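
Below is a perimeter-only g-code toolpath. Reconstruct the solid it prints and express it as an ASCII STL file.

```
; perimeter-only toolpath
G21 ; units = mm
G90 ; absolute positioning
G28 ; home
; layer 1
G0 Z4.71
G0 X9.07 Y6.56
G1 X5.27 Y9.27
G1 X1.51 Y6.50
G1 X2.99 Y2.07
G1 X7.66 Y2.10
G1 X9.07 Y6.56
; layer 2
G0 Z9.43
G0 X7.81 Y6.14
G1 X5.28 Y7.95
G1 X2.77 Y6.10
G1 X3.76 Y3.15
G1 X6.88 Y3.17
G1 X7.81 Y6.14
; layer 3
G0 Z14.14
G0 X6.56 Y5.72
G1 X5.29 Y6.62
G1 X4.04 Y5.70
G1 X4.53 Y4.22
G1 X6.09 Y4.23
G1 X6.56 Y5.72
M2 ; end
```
solid part
  facet normal 0.0000 0.0000 -1.0000
    outer loop
      vertex 0.25 6.90 0.00
      vertex 5.26 10.60 0.00
      vertex 10.33 6.98 0.00
    endloop
  endfacet
  facet normal 0.0000 0.0000 -1.0000
    outer loop
      vertex 2.22 0.99 0.00
      vertex 0.25 6.90 0.00
      vertex 10.33 6.98 0.00
    endloop
  endfacet
  facet normal 0.0000 0.0000 -1.0000
    outer loop
      vertex 8.45 1.04 0.00
      vertex 2.22 0.99 0.00
      vertex 10.33 6.98 0.00
    endloop
  endfacet
  facet normal 0.5666 0.7936 0.2218
    outer loop
      vertex 10.33 6.98 0.00
      vertex 5.26 10.60 0.00
      vertex 5.30 5.30 18.86
    endloop
  endfacet
  facet normal -0.5793 0.7844 0.2217
    outer loop
      vertex 5.26 10.60 0.00
      vertex 0.25 6.90 0.00
      vertex 5.30 5.30 18.86
    endloop
  endfacet
  facet normal -0.9251 -0.3084 0.2215
    outer loop
      vertex 0.25 6.90 0.00
      vertex 2.22 0.99 0.00
      vertex 5.30 5.30 18.86
    endloop
  endfacet
  facet normal 0.0078 -0.9751 0.2216
    outer loop
      vertex 2.22 0.99 0.00
      vertex 8.45 1.04 0.00
      vertex 5.30 5.30 18.86
    endloop
  endfacet
  facet normal 0.9297 -0.2942 0.2217
    outer loop
      vertex 8.45 1.04 0.00
      vertex 10.33 6.98 0.00
      vertex 5.30 5.30 18.86
    endloop
  endfacet
endsolid part

The G0 Z moves step by Δz≈4.71 mm. The G1 loops shrink linearly with z, so the solid tapers from its base footprint up to z≈18.9. Closing with a flat bottom cap and the tapered top and triangulating gives 8 facets — a regular 5-sided pyramid, base circumscribed radius ≈ 5.3 mm, apex at z ≈ 18.9 mm.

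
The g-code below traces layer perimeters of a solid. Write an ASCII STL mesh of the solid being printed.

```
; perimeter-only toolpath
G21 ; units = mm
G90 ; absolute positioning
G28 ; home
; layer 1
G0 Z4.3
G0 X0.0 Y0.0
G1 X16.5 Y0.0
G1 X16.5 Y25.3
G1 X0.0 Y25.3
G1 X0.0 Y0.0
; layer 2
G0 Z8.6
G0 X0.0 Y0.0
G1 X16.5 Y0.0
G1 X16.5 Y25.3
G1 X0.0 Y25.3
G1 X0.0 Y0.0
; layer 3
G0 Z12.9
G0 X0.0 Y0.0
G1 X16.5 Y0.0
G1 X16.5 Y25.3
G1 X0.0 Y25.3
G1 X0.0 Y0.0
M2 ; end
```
solid part
  facet normal 0.0000 0.0000 -1.0000
    outer loop
      vertex 16.5 25.3 0.0
      vertex 16.5 0.0 0.0
      vertex 0.0 0.0 0.0
    endloop
  endfacet
  facet normal 0.0000 0.0000 -1.0000
    outer loop
      vertex 0.0 25.3 0.0
      vertex 16.5 25.3 0.0
      vertex 0.0 0.0 0.0
    endloop
  endfacet
  facet normal 0.0000 0.0000 1.0000
    outer loop
      vertex 0.0 0.0 12.9
      vertex 16.5 0.0 12.9
      vertex 16.5 25.3 12.9
    endloop
  endfacet
  facet normal 0.0000 0.0000 1.0000
    outer loop
      vertex 0.0 0.0 12.9
      vertex 16.5 25.3 12.9
      vertex 0.0 25.3 12.9
    endloop
  endfacet
  facet normal 0.0000 -1.0000 0.0000
    outer loop
      vertex 0.0 0.0 0.0
      vertex 16.5 0.0 0.0
      vertex 16.5 0.0 12.9
    endloop
  endfacet
  facet normal 0.0000 -1.0000 0.0000
    outer loop
      vertex 0.0 0.0 0.0
      vertex 16.5 0.0 12.9
      vertex 0.0 0.0 12.9
    endloop
  endfacet
  facet normal 0.0000 1.0000 0.0000
    outer loop
      vertex 16.5 25.3 12.9
      vertex 16.5 25.3 0.0
      vertex 0.0 25.3 0.0
    endloop
  endfacet
  facet normal 0.0000 1.0000 0.0000
    outer loop
      vertex 0.0 25.3 12.9
      vertex 16.5 25.3 12.9
      vertex 0.0 25.3 0.0
    endloop
  endfacet
  facet normal -1.0000 0.0000 0.0000
    outer loop
      vertex 0.0 25.3 12.9
      vertex 0.0 25.3 0.0
      vertex 0.0 0.0 0.0
    endloop
  endfacet
  facet normal -1.0000 0.0000 0.0000
    outer loop
      vertex 0.0 0.0 12.9
      vertex 0.0 25.3 12.9
      vertex 0.0 0.0 0.0
    endloop
  endfacet
  facet normal 1.0000 0.0000 0.0000
    outer loop
      vertex 16.5 0.0 0.0
      vertex 16.5 25.3 0.0
      vertex 16.5 25.3 12.9
    endloop
  endfacet
  facet normal 1.0000 0.0000 0.0000
    outer loop
      vertex 16.5 0.0 0.0
      vertex 16.5 25.3 12.9
      vertex 16.5 0.0 12.9
    endloop
  endfacet
endsolid part

The G0 Z moves step by Δz≈4.3 mm. Every layer's G1 loop is the same polygon, so the solid is a straight extrusion of it from z=0 to z≈12.9. Closing with flat bottom and top caps and triangulating gives 12 facets — a rectangular box, roughly 16.5 × 25.3 mm footprint and 12.9 mm tall.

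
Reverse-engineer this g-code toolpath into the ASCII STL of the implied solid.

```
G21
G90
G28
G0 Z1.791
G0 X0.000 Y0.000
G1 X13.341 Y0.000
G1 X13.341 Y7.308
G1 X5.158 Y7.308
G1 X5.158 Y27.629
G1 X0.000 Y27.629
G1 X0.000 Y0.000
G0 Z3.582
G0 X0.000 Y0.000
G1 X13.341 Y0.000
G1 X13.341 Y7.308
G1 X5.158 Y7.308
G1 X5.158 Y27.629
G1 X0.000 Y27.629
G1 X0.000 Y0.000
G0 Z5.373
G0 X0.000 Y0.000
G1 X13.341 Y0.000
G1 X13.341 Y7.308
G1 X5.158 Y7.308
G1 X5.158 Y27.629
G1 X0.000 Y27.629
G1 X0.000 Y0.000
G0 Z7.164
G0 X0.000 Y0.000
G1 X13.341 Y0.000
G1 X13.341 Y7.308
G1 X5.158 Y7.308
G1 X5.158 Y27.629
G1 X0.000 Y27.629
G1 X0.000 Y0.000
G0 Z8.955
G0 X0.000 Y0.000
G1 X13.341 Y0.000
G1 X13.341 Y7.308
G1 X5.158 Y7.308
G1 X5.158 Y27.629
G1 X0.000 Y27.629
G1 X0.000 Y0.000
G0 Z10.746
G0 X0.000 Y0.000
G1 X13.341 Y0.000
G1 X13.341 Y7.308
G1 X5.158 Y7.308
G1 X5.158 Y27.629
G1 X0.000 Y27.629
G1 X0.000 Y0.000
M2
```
solid part
  facet normal 0.0000 0.0000 -1.0000
    outer loop
      vertex 13.341 7.308 0.000
      vertex 13.341 0.000 0.000
      vertex 0.000 0.000 0.000
    endloop
  endfacet
  facet normal 0.0000 0.0000 -1.0000
    outer loop
      vertex 5.158 7.308 0.000
      vertex 13.341 7.308 0.000
      vertex 0.000 0.000 0.000
    endloop
  endfacet
  facet normal 0.0000 0.0000 -1.0000
    outer loop
      vertex 5.158 27.629 0.000
      vertex 5.158 7.308 0.000
      vertex 0.000 0.000 0.000
    endloop
  endfacet
  facet normal 0.0000 0.0000 -1.0000
    outer loop
      vertex 0.000 27.629 0.000
      vertex 5.158 27.629 0.000
      vertex 0.000 0.000 0.000
    endloop
  endfacet
  facet normal 0.0000 0.0000 1.0000
    outer loop
      vertex 0.000 0.000 10.746
      vertex 13.341 0.000 10.746
      vertex 13.341 7.308 10.746
    endloop
  endfacet
  facet normal 0.0000 0.0000 1.0000
    outer loop
      vertex 0.000 0.000 10.746
      vertex 13.341 7.308 10.746
      vertex 5.158 7.308 10.746
    endloop
  endfacet
  facet normal 0.0000 0.0000 1.0000
    outer loop
      vertex 0.000 0.000 10.746
      vertex 5.158 7.308 10.746
      vertex 5.158 27.629 10.746
    endloop
  endfacet
  facet normal 0.0000 0.0000 1.0000
    outer loop
      vertex 0.000 0.000 10.746
      vertex 5.158 27.629 10.746
      vertex 0.000 27.629 10.746
    endloop
  endfacet
  facet normal 0.0000 -1.0000 0.0000
    outer loop
      vertex 0.000 0.000 0.000
      vertex 13.341 0.000 0.000
      vertex 13.341 0.000 10.746
    endloop
  endfacet
  facet normal 0.0000 -1.0000 0.0000
    outer loop
      vertex 0.000 0.000 0.000
      vertex 13.341 0.000 10.746
      vertex 0.000 0.000 10.746
    endloop
  endfacet
  facet normal 1.0000 0.0000 0.0000
    outer loop
      vertex 13.341 0.000 0.000
      vertex 13.341 7.308 0.000
      vertex 13.341 7.308 10.746
    endloop
  endfacet
  facet normal 1.0000 0.0000 0.0000
    outer loop
      vertex 13.341 0.000 0.000
      vertex 13.341 7.308 10.746
      vertex 13.341 0.000 10.746
    endloop
  endfacet
  facet normal 0.0000 1.0000 0.0000
    outer loop
      vertex 13.341 7.308 0.000
      vertex 5.158 7.308 0.000
      vertex 5.158 7.308 10.746
    endloop
  endfacet
  facet normal 0.0000 1.0000 0.0000
    outer loop
      vertex 13.341 7.308 0.000
      vertex 5.158 7.308 10.746
      vertex 13.341 7.308 10.746
    endloop
  endfacet
  facet normal 1.0000 0.0000 0.0000
    outer loop
      vertex 5.158 7.308 0.000
      vertex 5.158 27.629 0.000
      vertex 5.158 27.629 10.746
    endloop
  endfacet
  facet normal 1.0000 0.0000 0.0000
    outer loop
      vertex 5.158 7.308 0.000
      vertex 5.158 27.629 10.746
      vertex 5.158 7.308 10.746
    endloop
  endfacet
  facet normal 0.0000 1.0000 0.0000
    outer loop
      vertex 5.158 27.629 0.000
      vertex 0.000 27.629 0.000
      vertex 0.000 27.629 10.746
    endloop
  endfacet
  facet normal 0.0000 1.0000 0.0000
    outer loop
      vertex 5.158 27.629 0.000
      vertex 0.000 27.629 10.746
      vertex 5.158 27.629 10.746
    endloop
  endfacet
  facet normal -1.0000 0.0000 0.0000
    outer loop
      vertex 0.000 27.629 0.000
      vertex 0.000 0.000 0.000
      vertex 0.000 0.000 10.746
    endloop
  endfacet
  facet normal -1.0000 0.0000 0.0000
    outer loop
      vertex 0.000 27.629 0.000
      vertex 0.000 0.000 10.746
      vertex 0.000 27.629 10.746
    endloop
  endfacet
endsolid part

The G0 Z moves step by Δz≈1.791 mm. Every layer's G1 loop is the same polygon, so the solid is a straight extrusion of it from z=0 to z≈10.7. Closing with flat bottom and top caps and triangulating gives 20 facets — an L-shaped prism: outer 13.3 × 27.6 mm, arm thicknesses ≈ 7.31 mm (horizontal) and 5.16 mm (vertical), extruded 10.7 mm in z.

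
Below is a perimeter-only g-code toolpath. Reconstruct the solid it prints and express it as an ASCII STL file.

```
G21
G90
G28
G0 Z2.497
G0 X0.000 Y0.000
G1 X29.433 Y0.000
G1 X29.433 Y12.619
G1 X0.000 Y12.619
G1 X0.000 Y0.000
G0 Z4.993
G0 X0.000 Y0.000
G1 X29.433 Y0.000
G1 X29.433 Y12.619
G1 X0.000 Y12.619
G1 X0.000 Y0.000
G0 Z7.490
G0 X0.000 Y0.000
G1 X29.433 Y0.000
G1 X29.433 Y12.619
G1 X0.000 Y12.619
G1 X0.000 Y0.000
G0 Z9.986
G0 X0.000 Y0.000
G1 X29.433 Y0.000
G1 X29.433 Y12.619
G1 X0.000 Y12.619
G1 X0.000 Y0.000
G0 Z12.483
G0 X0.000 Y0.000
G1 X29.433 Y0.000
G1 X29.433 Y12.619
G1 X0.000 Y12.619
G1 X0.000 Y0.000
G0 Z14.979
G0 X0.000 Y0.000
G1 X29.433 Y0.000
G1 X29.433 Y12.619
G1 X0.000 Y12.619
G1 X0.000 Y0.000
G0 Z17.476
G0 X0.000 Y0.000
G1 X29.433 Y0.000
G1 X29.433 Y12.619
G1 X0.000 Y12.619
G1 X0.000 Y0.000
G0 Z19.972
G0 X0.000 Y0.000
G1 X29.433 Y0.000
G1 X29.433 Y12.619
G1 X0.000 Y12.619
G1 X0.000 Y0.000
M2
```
solid part
  facet normal 0.0000 0.0000 -1.0000
    outer loop
      vertex 29.433 12.619 0.000
      vertex 29.433 0.000 0.000
      vertex 0.000 0.000 0.000
    endloop
  endfacet
  facet normal 0.0000 0.0000 -1.0000
    outer loop
      vertex 0.000 12.619 0.000
      vertex 29.433 12.619 0.000
      vertex 0.000 0.000 0.000
    endloop
  endfacet
  facet normal 0.0000 0.0000 1.0000
    outer loop
      vertex 0.000 0.000 19.972
      vertex 29.433 0.000 19.972
      vertex 29.433 12.619 19.972
    endloop
  endfacet
  facet normal 0.0000 0.0000 1.0000
    outer loop
      vertex 0.000 0.000 19.972
      vertex 29.433 12.619 19.972
      vertex 0.000 12.619 19.972
    endloop
  endfacet
  facet normal 0.0000 -1.0000 0.0000
    outer loop
      vertex 0.000 0.000 0.000
      vertex 29.433 0.000 0.000
      vertex 29.433 0.000 19.972
    endloop
  endfacet
  facet normal 0.0000 -1.0000 0.0000
    outer loop
      vertex 0.000 0.000 0.000
      vertex 29.433 0.000 19.972
      vertex 0.000 0.000 19.972
    endloop
  endfacet
  facet normal 0.0000 1.0000 0.0000
    outer loop
      vertex 29.433 12.619 19.972
      vertex 29.433 12.619 0.000
      vertex 0.000 12.619 0.000
    endloop
  endfacet
  facet normal 0.0000 1.0000 0.0000
    outer loop
      vertex 0.000 12.619 19.972
      vertex 29.433 12.619 19.972
      vertex 0.000 12.619 0.000
    endloop
  endfacet
  facet normal -1.0000 0.0000 0.0000
    outer loop
      vertex 0.000 12.619 19.972
      vertex 0.000 12.619 0.000
      vertex 0.000 0.000 0.000
    endloop
  endfacet
  facet normal -1.0000 0.0000 0.0000
    outer loop
      vertex 0.000 0.000 19.972
      vertex 0.000 12.619 19.972
      vertex 0.000 0.000 0.000
    endloop
  endfacet
  facet normal 1.0000 0.0000 0.0000
    outer loop
      vertex 29.433 0.000 0.000
      vertex 29.433 12.619 0.000
      vertex 29.433 12.619 19.972
    endloop
  endfacet
  facet normal 1.0000 0.0000 0.0000
    outer loop
      vertex 29.433 0.000 0.000
      vertex 29.433 12.619 19.972
      vertex 29.433 0.000 19.972
    endloop
  endfacet
endsolid part

The G0 Z moves step by Δz≈2.497 mm. Every layer's G1 loop is the same polygon, so the solid is a straight extrusion of it from z=0 to z≈20. Closing with flat bottom and top caps and triangulating gives 12 facets — a rectangular box, roughly 29.4 × 12.6 mm footprint and 20 mm tall.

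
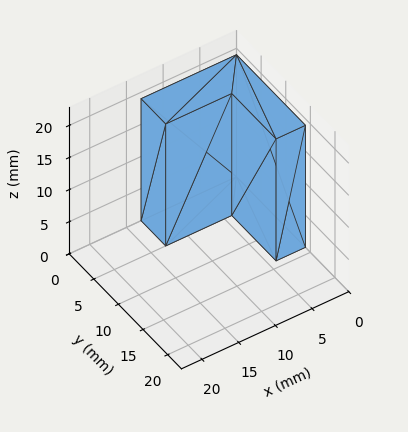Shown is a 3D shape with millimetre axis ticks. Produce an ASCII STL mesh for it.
Reading the render: the shape is an L-shaped prism: outer 13 × 14 mm, arm thicknesses ≈ 5 mm (horizontal) and 4 mm (vertical), extruded 19 mm in z (dimensions read to the nearest mm from the axis ticks). For the STL, each face is triangulated and given an outward normal.

solid part
  facet normal 0.0000 0.0000 -1.0000
    outer loop
      vertex 13.0 5.0 0.0
      vertex 13.0 0.0 0.0
      vertex 0.0 0.0 0.0
    endloop
  endfacet
  facet normal 0.0000 0.0000 -1.0000
    outer loop
      vertex 4.0 5.0 0.0
      vertex 13.0 5.0 0.0
      vertex 0.0 0.0 0.0
    endloop
  endfacet
  facet normal 0.0000 0.0000 -1.0000
    outer loop
      vertex 4.0 14.0 0.0
      vertex 4.0 5.0 0.0
      vertex 0.0 0.0 0.0
    endloop
  endfacet
  facet normal 0.0000 0.0000 -1.0000
    outer loop
      vertex 0.0 14.0 0.0
      vertex 4.0 14.0 0.0
      vertex 0.0 0.0 0.0
    endloop
  endfacet
  facet normal 0.0000 0.0000 1.0000
    outer loop
      vertex 0.0 0.0 19.0
      vertex 13.0 0.0 19.0
      vertex 13.0 5.0 19.0
    endloop
  endfacet
  facet normal 0.0000 0.0000 1.0000
    outer loop
      vertex 0.0 0.0 19.0
      vertex 13.0 5.0 19.0
      vertex 4.0 5.0 19.0
    endloop
  endfacet
  facet normal 0.0000 0.0000 1.0000
    outer loop
      vertex 0.0 0.0 19.0
      vertex 4.0 5.0 19.0
      vertex 4.0 14.0 19.0
    endloop
  endfacet
  facet normal 0.0000 0.0000 1.0000
    outer loop
      vertex 0.0 0.0 19.0
      vertex 4.0 14.0 19.0
      vertex 0.0 14.0 19.0
    endloop
  endfacet
  facet normal 0.0000 -1.0000 0.0000
    outer loop
      vertex 0.0 0.0 0.0
      vertex 13.0 0.0 0.0
      vertex 13.0 0.0 19.0
    endloop
  endfacet
  facet normal 0.0000 -1.0000 0.0000
    outer loop
      vertex 0.0 0.0 0.0
      vertex 13.0 0.0 19.0
      vertex 0.0 0.0 19.0
    endloop
  endfacet
  facet normal 1.0000 0.0000 0.0000
    outer loop
      vertex 13.0 0.0 0.0
      vertex 13.0 5.0 0.0
      vertex 13.0 5.0 19.0
    endloop
  endfacet
  facet normal 1.0000 0.0000 0.0000
    outer loop
      vertex 13.0 0.0 0.0
      vertex 13.0 5.0 19.0
      vertex 13.0 0.0 19.0
    endloop
  endfacet
  facet normal 0.0000 1.0000 0.0000
    outer loop
      vertex 13.0 5.0 0.0
      vertex 4.0 5.0 0.0
      vertex 4.0 5.0 19.0
    endloop
  endfacet
  facet normal 0.0000 1.0000 0.0000
    outer loop
      vertex 13.0 5.0 0.0
      vertex 4.0 5.0 19.0
      vertex 13.0 5.0 19.0
    endloop
  endfacet
  facet normal 1.0000 0.0000 0.0000
    outer loop
      vertex 4.0 5.0 0.0
      vertex 4.0 14.0 0.0
      vertex 4.0 14.0 19.0
    endloop
  endfacet
  facet normal 1.0000 0.0000 0.0000
    outer loop
      vertex 4.0 5.0 0.0
      vertex 4.0 14.0 19.0
      vertex 4.0 5.0 19.0
    endloop
  endfacet
  facet normal 0.0000 1.0000 0.0000
    outer loop
      vertex 4.0 14.0 0.0
      vertex 0.0 14.0 0.0
      vertex 0.0 14.0 19.0
    endloop
  endfacet
  facet normal 0.0000 1.0000 0.0000
    outer loop
      vertex 4.0 14.0 0.0
      vertex 0.0 14.0 19.0
      vertex 4.0 14.0 19.0
    endloop
  endfacet
  facet normal -1.0000 0.0000 0.0000
    outer loop
      vertex 0.0 14.0 0.0
      vertex 0.0 0.0 0.0
      vertex 0.0 0.0 19.0
    endloop
  endfacet
  facet normal -1.0000 0.0000 0.0000
    outer loop
      vertex 0.0 14.0 0.0
      vertex 0.0 0.0 19.0
      vertex 0.0 14.0 19.0
    endloop
  endfacet
endsolid part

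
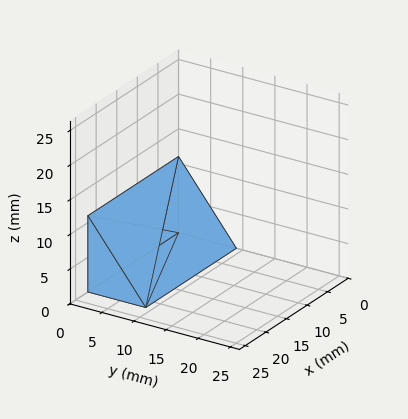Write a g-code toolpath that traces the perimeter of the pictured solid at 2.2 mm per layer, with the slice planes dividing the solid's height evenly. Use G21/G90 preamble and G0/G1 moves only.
Reading the render: the shape is a wedge (ramp): 22 × 9 mm base, rising to 11 mm along the y=0 edge and sloping linearly to z=0 at y=9 (dimensions read to the nearest mm from the axis ticks). For the g-code, the solid's height is divided into equal slices at the stated Δz and each level perimeter traced with G1 moves after a G0 lift.

; perimeter-only toolpath
G21 ; units = mm
G90 ; absolute positioning
G28 ; home
; layer 1
G0 Z2.2
G0 X0.0 Y0.0
G1 X22.0 Y0.0
G1 X22.0 Y7.2
G1 X0.0 Y7.2
G1 X0.0 Y0.0
; layer 2
G0 Z4.4
G0 X0.0 Y0.0
G1 X22.0 Y0.0
G1 X22.0 Y5.4
G1 X0.0 Y5.4
G1 X0.0 Y0.0
; layer 3
G0 Z6.6
G0 X0.0 Y0.0
G1 X22.0 Y0.0
G1 X22.0 Y3.6
G1 X0.0 Y3.6
G1 X0.0 Y0.0
; layer 4
G0 Z8.8
G0 X0.0 Y0.0
G1 X22.0 Y0.0
G1 X22.0 Y1.8
G1 X0.0 Y1.8
G1 X0.0 Y0.0
M2 ; end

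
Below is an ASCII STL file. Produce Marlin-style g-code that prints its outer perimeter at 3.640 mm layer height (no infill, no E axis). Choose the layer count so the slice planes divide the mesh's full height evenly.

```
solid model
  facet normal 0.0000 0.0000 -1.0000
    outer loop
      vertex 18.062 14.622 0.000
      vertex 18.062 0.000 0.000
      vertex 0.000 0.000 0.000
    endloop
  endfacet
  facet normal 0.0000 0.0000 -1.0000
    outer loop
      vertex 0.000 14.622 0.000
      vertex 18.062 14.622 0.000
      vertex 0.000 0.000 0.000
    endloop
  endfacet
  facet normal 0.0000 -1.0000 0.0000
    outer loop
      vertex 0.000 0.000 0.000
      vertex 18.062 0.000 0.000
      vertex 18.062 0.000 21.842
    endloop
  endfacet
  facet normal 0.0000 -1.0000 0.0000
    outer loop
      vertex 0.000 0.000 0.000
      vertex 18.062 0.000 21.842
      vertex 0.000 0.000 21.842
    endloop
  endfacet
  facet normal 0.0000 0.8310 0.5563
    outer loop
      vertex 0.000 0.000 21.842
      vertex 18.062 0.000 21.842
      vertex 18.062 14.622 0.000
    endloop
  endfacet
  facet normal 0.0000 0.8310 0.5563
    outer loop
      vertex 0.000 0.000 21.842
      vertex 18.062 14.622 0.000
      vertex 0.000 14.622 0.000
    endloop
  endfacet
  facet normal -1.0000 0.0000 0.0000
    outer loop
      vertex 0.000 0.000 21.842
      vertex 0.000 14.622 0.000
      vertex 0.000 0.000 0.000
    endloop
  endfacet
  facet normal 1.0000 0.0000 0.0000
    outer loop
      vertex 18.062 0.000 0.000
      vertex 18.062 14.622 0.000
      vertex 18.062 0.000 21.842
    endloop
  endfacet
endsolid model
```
; perimeter-only toolpath
G21 ; units = mm
G90 ; absolute positioning
G28 ; home
; layer 1
G0 Z3.640
G0 X0.000 Y0.000
G1 X18.062 Y0.000
G1 X18.062 Y12.185
G1 X0.000 Y12.185
G1 X0.000 Y0.000
; layer 2
G0 Z7.281
G0 X0.000 Y0.000
G1 X18.062 Y0.000
G1 X18.062 Y9.748
G1 X0.000 Y9.748
G1 X0.000 Y0.000
; layer 3
G0 Z10.921
G0 X0.000 Y0.000
G1 X18.062 Y0.000
G1 X18.062 Y7.311
G1 X0.000 Y7.311
G1 X0.000 Y0.000
; layer 4
G0 Z14.561
G0 X0.000 Y0.000
G1 X18.062 Y0.000
G1 X18.062 Y4.874
G1 X0.000 Y4.874
G1 X0.000 Y0.000
; layer 5
G0 Z18.202
G0 X0.000 Y0.000
G1 X18.062 Y0.000
G1 X18.062 Y2.437
G1 X0.000 Y2.437
G1 X0.000 Y0.000
M2 ; end

The solid is a wedge (ramp): 18.1 × 14.6 mm base, rising to 21.8 mm along the y=0 edge and sloping linearly to z=0 at y=14.6. Slicing at Δz = 3.640 mm — 6 equal slices spanning the solid's height, so layer i sits at z = i·h/6 — gives 5 non-empty perimeters. Each is a 4-segment closed polygon; G0 lifts to the layer z and rapids to the start vertex, then G1 traces the edges. The cross-section shrinks linearly with z (the slice at the apex is degenerate and omitted).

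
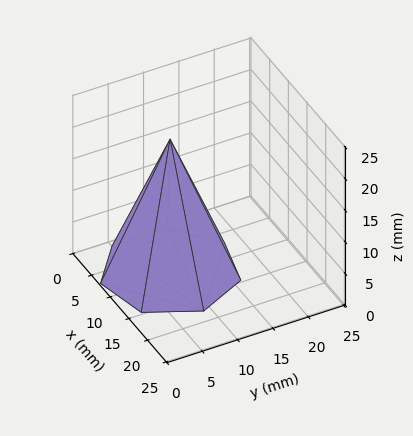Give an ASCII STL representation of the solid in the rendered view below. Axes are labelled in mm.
Reading the render: the shape is a regular 7-sided pyramid, base circumscribed radius ≈ 9 mm, apex at z ≈ 21 mm (dimensions read to the nearest mm from the axis ticks). For the STL, each face is triangulated and given an outward normal.

solid part
  facet normal 0.0000 0.0000 -1.0000
    outer loop
      vertex 6.997 17.774 0.000
      vertex 14.611 16.036 0.000
      vertex 18.000 9.000 0.000
    endloop
  endfacet
  facet normal 0.0000 0.0000 -1.0000
    outer loop
      vertex 0.891 12.905 0.000
      vertex 6.997 17.774 0.000
      vertex 18.000 9.000 0.000
    endloop
  endfacet
  facet normal 0.0000 0.0000 -1.0000
    outer loop
      vertex 0.891 5.095 0.000
      vertex 0.891 12.905 0.000
      vertex 18.000 9.000 0.000
    endloop
  endfacet
  facet normal 0.0000 0.0000 -1.0000
    outer loop
      vertex 6.997 0.226 0.000
      vertex 0.891 5.095 0.000
      vertex 18.000 9.000 0.000
    endloop
  endfacet
  facet normal 0.0000 0.0000 -1.0000
    outer loop
      vertex 14.611 1.964 0.000
      vertex 6.997 0.226 0.000
      vertex 18.000 9.000 0.000
    endloop
  endfacet
  facet normal 0.8405 0.4048 0.3602
    outer loop
      vertex 18.000 9.000 0.000
      vertex 14.611 16.036 0.000
      vertex 9.000 9.000 21.000
    endloop
  endfacet
  facet normal 0.2076 0.9095 0.3602
    outer loop
      vertex 14.611 16.036 0.000
      vertex 6.997 17.774 0.000
      vertex 9.000 9.000 21.000
    endloop
  endfacet
  facet normal -0.5816 0.7294 0.3602
    outer loop
      vertex 6.997 17.774 0.000
      vertex 0.891 12.905 0.000
      vertex 9.000 9.000 21.000
    endloop
  endfacet
  facet normal -0.9329 0.0000 0.3602
    outer loop
      vertex 0.891 12.905 0.000
      vertex 0.891 5.095 0.000
      vertex 9.000 9.000 21.000
    endloop
  endfacet
  facet normal -0.5816 -0.7294 0.3602
    outer loop
      vertex 0.891 5.095 0.000
      vertex 6.997 0.226 0.000
      vertex 9.000 9.000 21.000
    endloop
  endfacet
  facet normal 0.2076 -0.9095 0.3602
    outer loop
      vertex 6.997 0.226 0.000
      vertex 14.611 1.964 0.000
      vertex 9.000 9.000 21.000
    endloop
  endfacet
  facet normal 0.8405 -0.4048 0.3602
    outer loop
      vertex 14.611 1.964 0.000
      vertex 18.000 9.000 0.000
      vertex 9.000 9.000 21.000
    endloop
  endfacet
endsolid part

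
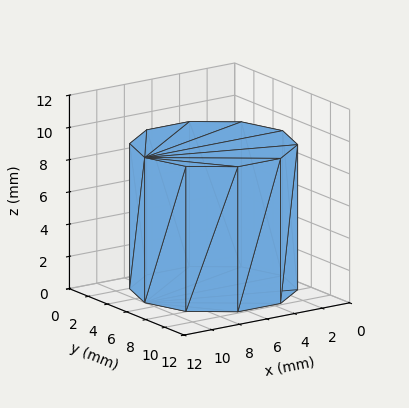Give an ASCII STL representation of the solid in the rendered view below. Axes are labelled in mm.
Reading the render: the shape is a regular 10-sided prism (a cylinder approximated with 10 flat sides), circumscribed radius ≈ 5 mm, height ≈ 9 mm (dimensions read to the nearest mm from the axis ticks). For the STL, each face is triangulated and given an outward normal.

solid part
  facet normal 0.0000 0.0000 -1.0000
    outer loop
      vertex 6.55 9.76 0.00
      vertex 9.05 7.94 0.00
      vertex 10.00 5.00 0.00
    endloop
  endfacet
  facet normal 0.0000 0.0000 -1.0000
    outer loop
      vertex 3.45 9.76 0.00
      vertex 6.55 9.76 0.00
      vertex 10.00 5.00 0.00
    endloop
  endfacet
  facet normal 0.0000 0.0000 -1.0000
    outer loop
      vertex 0.95 7.94 0.00
      vertex 3.45 9.76 0.00
      vertex 10.00 5.00 0.00
    endloop
  endfacet
  facet normal 0.0000 0.0000 -1.0000
    outer loop
      vertex 0.00 5.00 0.00
      vertex 0.95 7.94 0.00
      vertex 10.00 5.00 0.00
    endloop
  endfacet
  facet normal 0.0000 0.0000 -1.0000
    outer loop
      vertex 0.95 2.06 0.00
      vertex 0.00 5.00 0.00
      vertex 10.00 5.00 0.00
    endloop
  endfacet
  facet normal 0.0000 0.0000 -1.0000
    outer loop
      vertex 3.45 0.24 0.00
      vertex 0.95 2.06 0.00
      vertex 10.00 5.00 0.00
    endloop
  endfacet
  facet normal 0.0000 0.0000 -1.0000
    outer loop
      vertex 6.55 0.24 0.00
      vertex 3.45 0.24 0.00
      vertex 10.00 5.00 0.00
    endloop
  endfacet
  facet normal 0.0000 0.0000 -1.0000
    outer loop
      vertex 9.05 2.06 0.00
      vertex 6.55 0.24 0.00
      vertex 10.00 5.00 0.00
    endloop
  endfacet
  facet normal 0.0000 0.0000 1.0000
    outer loop
      vertex 10.00 5.00 9.00
      vertex 9.05 7.94 9.00
      vertex 6.55 9.76 9.00
    endloop
  endfacet
  facet normal 0.0000 0.0000 1.0000
    outer loop
      vertex 10.00 5.00 9.00
      vertex 6.55 9.76 9.00
      vertex 3.45 9.76 9.00
    endloop
  endfacet
  facet normal 0.0000 0.0000 1.0000
    outer loop
      vertex 10.00 5.00 9.00
      vertex 3.45 9.76 9.00
      vertex 0.95 7.94 9.00
    endloop
  endfacet
  facet normal 0.0000 0.0000 1.0000
    outer loop
      vertex 10.00 5.00 9.00
      vertex 0.95 7.94 9.00
      vertex 0.00 5.00 9.00
    endloop
  endfacet
  facet normal 0.0000 0.0000 1.0000
    outer loop
      vertex 10.00 5.00 9.00
      vertex 0.00 5.00 9.00
      vertex 0.95 2.06 9.00
    endloop
  endfacet
  facet normal 0.0000 0.0000 1.0000
    outer loop
      vertex 10.00 5.00 9.00
      vertex 0.95 2.06 9.00
      vertex 3.45 0.24 9.00
    endloop
  endfacet
  facet normal 0.0000 0.0000 1.0000
    outer loop
      vertex 10.00 5.00 9.00
      vertex 3.45 0.24 9.00
      vertex 6.55 0.24 9.00
    endloop
  endfacet
  facet normal 0.0000 0.0000 1.0000
    outer loop
      vertex 10.00 5.00 9.00
      vertex 6.55 0.24 9.00
      vertex 9.05 2.06 9.00
    endloop
  endfacet
  facet normal 0.9516 0.3075 0.0000
    outer loop
      vertex 10.00 5.00 0.00
      vertex 9.05 7.94 0.00
      vertex 9.05 7.94 9.00
    endloop
  endfacet
  facet normal 0.9516 0.3075 0.0000
    outer loop
      vertex 10.00 5.00 0.00
      vertex 9.05 7.94 9.00
      vertex 10.00 5.00 9.00
    endloop
  endfacet
  facet normal 0.5886 0.8085 0.0000
    outer loop
      vertex 9.05 7.94 0.00
      vertex 6.55 9.76 0.00
      vertex 6.55 9.76 9.00
    endloop
  endfacet
  facet normal 0.5886 0.8085 0.0000
    outer loop
      vertex 9.05 7.94 0.00
      vertex 6.55 9.76 9.00
      vertex 9.05 7.94 9.00
    endloop
  endfacet
  facet normal 0.0000 1.0000 0.0000
    outer loop
      vertex 6.55 9.76 0.00
      vertex 3.45 9.76 0.00
      vertex 3.45 9.76 9.00
    endloop
  endfacet
  facet normal 0.0000 1.0000 0.0000
    outer loop
      vertex 6.55 9.76 0.00
      vertex 3.45 9.76 9.00
      vertex 6.55 9.76 9.00
    endloop
  endfacet
  facet normal -0.5886 0.8085 0.0000
    outer loop
      vertex 3.45 9.76 0.00
      vertex 0.95 7.94 0.00
      vertex 0.95 7.94 9.00
    endloop
  endfacet
  facet normal -0.5886 0.8085 0.0000
    outer loop
      vertex 3.45 9.76 0.00
      vertex 0.95 7.94 9.00
      vertex 3.45 9.76 9.00
    endloop
  endfacet
  facet normal -0.9516 0.3075 0.0000
    outer loop
      vertex 0.95 7.94 0.00
      vertex 0.00 5.00 0.00
      vertex 0.00 5.00 9.00
    endloop
  endfacet
  facet normal -0.9516 0.3075 0.0000
    outer loop
      vertex 0.95 7.94 0.00
      vertex 0.00 5.00 9.00
      vertex 0.95 7.94 9.00
    endloop
  endfacet
  facet normal -0.9516 -0.3075 0.0000
    outer loop
      vertex 0.00 5.00 0.00
      vertex 0.95 2.06 0.00
      vertex 0.95 2.06 9.00
    endloop
  endfacet
  facet normal -0.9516 -0.3075 0.0000
    outer loop
      vertex 0.00 5.00 0.00
      vertex 0.95 2.06 9.00
      vertex 0.00 5.00 9.00
    endloop
  endfacet
  facet normal -0.5886 -0.8085 0.0000
    outer loop
      vertex 0.95 2.06 0.00
      vertex 3.45 0.24 0.00
      vertex 3.45 0.24 9.00
    endloop
  endfacet
  facet normal -0.5886 -0.8085 0.0000
    outer loop
      vertex 0.95 2.06 0.00
      vertex 3.45 0.24 9.00
      vertex 0.95 2.06 9.00
    endloop
  endfacet
  facet normal 0.0000 -1.0000 0.0000
    outer loop
      vertex 3.45 0.24 0.00
      vertex 6.55 0.24 0.00
      vertex 6.55 0.24 9.00
    endloop
  endfacet
  facet normal 0.0000 -1.0000 0.0000
    outer loop
      vertex 3.45 0.24 0.00
      vertex 6.55 0.24 9.00
      vertex 3.45 0.24 9.00
    endloop
  endfacet
  facet normal 0.5886 -0.8085 0.0000
    outer loop
      vertex 6.55 0.24 0.00
      vertex 9.05 2.06 0.00
      vertex 9.05 2.06 9.00
    endloop
  endfacet
  facet normal 0.5886 -0.8085 0.0000
    outer loop
      vertex 6.55 0.24 0.00
      vertex 9.05 2.06 9.00
      vertex 6.55 0.24 9.00
    endloop
  endfacet
  facet normal 0.9516 -0.3075 0.0000
    outer loop
      vertex 9.05 2.06 0.00
      vertex 10.00 5.00 0.00
      vertex 10.00 5.00 9.00
    endloop
  endfacet
  facet normal 0.9516 -0.3075 0.0000
    outer loop
      vertex 9.05 2.06 0.00
      vertex 10.00 5.00 9.00
      vertex 9.05 2.06 9.00
    endloop
  endfacet
endsolid part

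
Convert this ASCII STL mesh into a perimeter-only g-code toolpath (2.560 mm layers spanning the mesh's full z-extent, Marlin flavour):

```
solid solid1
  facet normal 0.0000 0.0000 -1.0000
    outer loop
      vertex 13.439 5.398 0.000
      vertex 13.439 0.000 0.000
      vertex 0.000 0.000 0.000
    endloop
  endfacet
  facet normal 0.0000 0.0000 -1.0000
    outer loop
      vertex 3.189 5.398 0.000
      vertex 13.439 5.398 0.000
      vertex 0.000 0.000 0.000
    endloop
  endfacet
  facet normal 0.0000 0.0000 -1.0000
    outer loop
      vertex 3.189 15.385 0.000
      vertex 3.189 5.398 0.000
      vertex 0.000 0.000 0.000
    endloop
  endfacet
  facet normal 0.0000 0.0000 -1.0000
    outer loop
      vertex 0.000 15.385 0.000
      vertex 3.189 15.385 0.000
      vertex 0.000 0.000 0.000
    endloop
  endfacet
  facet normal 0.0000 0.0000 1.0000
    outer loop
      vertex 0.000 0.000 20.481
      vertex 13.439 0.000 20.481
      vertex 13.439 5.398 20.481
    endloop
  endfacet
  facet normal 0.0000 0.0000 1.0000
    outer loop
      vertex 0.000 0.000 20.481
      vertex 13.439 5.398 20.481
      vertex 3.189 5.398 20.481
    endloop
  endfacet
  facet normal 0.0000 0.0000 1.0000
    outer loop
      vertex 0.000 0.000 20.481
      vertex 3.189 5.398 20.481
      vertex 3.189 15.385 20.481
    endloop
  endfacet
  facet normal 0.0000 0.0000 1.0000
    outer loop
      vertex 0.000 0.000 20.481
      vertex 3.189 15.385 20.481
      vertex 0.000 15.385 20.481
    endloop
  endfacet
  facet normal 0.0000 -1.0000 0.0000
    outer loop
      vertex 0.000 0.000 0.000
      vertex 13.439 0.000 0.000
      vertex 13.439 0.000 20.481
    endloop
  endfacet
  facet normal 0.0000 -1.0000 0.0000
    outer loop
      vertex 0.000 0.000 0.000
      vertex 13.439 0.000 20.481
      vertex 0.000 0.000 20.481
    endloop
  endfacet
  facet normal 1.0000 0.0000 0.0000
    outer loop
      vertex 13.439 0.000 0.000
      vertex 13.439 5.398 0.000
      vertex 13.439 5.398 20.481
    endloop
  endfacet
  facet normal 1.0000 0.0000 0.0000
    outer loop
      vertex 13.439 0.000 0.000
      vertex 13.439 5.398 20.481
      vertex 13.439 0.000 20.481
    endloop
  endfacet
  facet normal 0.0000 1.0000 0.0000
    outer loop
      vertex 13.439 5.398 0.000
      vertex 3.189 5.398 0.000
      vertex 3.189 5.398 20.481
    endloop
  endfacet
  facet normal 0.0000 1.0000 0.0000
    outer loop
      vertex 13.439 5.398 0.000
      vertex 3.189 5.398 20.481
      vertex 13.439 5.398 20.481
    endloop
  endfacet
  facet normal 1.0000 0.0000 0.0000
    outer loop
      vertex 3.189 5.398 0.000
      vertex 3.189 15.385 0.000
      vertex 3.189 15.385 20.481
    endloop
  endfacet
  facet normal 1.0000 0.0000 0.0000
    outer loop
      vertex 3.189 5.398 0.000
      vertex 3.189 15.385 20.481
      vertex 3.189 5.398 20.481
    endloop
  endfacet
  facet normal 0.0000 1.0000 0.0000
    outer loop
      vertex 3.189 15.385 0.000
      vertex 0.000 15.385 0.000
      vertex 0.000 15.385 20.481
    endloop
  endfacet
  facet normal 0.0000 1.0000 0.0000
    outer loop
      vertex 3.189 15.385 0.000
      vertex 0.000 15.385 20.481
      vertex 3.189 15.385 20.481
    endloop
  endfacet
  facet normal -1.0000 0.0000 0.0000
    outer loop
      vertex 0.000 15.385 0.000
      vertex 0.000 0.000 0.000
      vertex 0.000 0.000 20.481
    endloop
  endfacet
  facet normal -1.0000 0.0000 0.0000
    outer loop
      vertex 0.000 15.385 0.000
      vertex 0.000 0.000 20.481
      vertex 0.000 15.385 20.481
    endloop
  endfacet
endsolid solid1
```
; perimeter-only toolpath
G21 ; units = mm
G90 ; absolute positioning
G28 ; home
; layer 1
G0 Z2.560
G0 X0.000 Y0.000
G1 X13.439 Y0.000
G1 X13.439 Y5.398
G1 X3.189 Y5.398
G1 X3.189 Y15.385
G1 X0.000 Y15.385
G1 X0.000 Y0.000
; layer 2
G0 Z5.120
G0 X0.000 Y0.000
G1 X13.439 Y0.000
G1 X13.439 Y5.398
G1 X3.189 Y5.398
G1 X3.189 Y15.385
G1 X0.000 Y15.385
G1 X0.000 Y0.000
; layer 3
G0 Z7.680
G0 X0.000 Y0.000
G1 X13.439 Y0.000
G1 X13.439 Y5.398
G1 X3.189 Y5.398
G1 X3.189 Y15.385
G1 X0.000 Y15.385
G1 X0.000 Y0.000
; layer 4
G0 Z10.241
G0 X0.000 Y0.000
G1 X13.439 Y0.000
G1 X13.439 Y5.398
G1 X3.189 Y5.398
G1 X3.189 Y15.385
G1 X0.000 Y15.385
G1 X0.000 Y0.000
; layer 5
G0 Z12.801
G0 X0.000 Y0.000
G1 X13.439 Y0.000
G1 X13.439 Y5.398
G1 X3.189 Y5.398
G1 X3.189 Y15.385
G1 X0.000 Y15.385
G1 X0.000 Y0.000
; layer 6
G0 Z15.361
G0 X0.000 Y0.000
G1 X13.439 Y0.000
G1 X13.439 Y5.398
G1 X3.189 Y5.398
G1 X3.189 Y15.385
G1 X0.000 Y15.385
G1 X0.000 Y0.000
; layer 7
G0 Z17.921
G0 X0.000 Y0.000
G1 X13.439 Y0.000
G1 X13.439 Y5.398
G1 X3.189 Y5.398
G1 X3.189 Y15.385
G1 X0.000 Y15.385
G1 X0.000 Y0.000
; layer 8
G0 Z20.481
G0 X0.000 Y0.000
G1 X13.439 Y0.000
G1 X13.439 Y5.398
G1 X3.189 Y5.398
G1 X3.189 Y15.385
G1 X0.000 Y15.385
G1 X0.000 Y0.000
M2 ; end

The solid is an L-shaped prism: outer 13.4 × 15.4 mm, arm thicknesses ≈ 5.4 mm (horizontal) and 3.19 mm (vertical), extruded 20.5 mm in z. Slicing at Δz = 2.560 mm — 8 equal slices spanning the solid's height, so layer i sits at z = i·h/8 — gives 8 non-empty perimeters. Each is a 6-segment closed polygon; G0 lifts to the layer z and rapids to the start vertex, then G1 traces the edges.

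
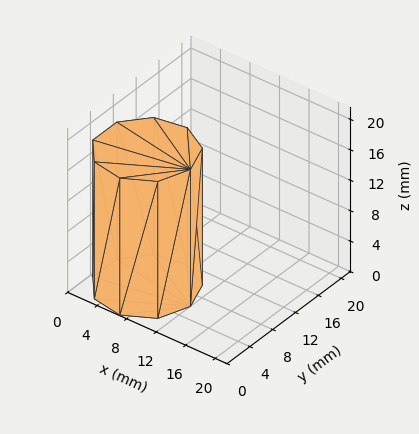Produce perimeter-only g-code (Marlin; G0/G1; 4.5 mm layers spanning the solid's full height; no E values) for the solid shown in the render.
Reading the render: the shape is a regular 9-sided prism (a cylinder approximated with 9 flat sides), circumscribed radius ≈ 6 mm, height ≈ 18 mm (dimensions read to the nearest mm from the axis ticks). For the g-code, the solid's height is divided into equal slices at the stated Δz and each level perimeter traced with G1 moves after a G0 lift.

; perimeter-only toolpath
G21 ; units = mm
G90 ; absolute positioning
G28 ; home
; layer 1
G0 Z4.5
G0 X12.0 Y6.0
G1 X10.6 Y9.9
G1 X7.0 Y11.9
G1 X3.0 Y11.2
G1 X0.4 Y8.1
G1 X0.4 Y3.9
G1 X3.0 Y0.8
G1 X7.0 Y0.1
G1 X10.6 Y2.1
G1 X12.0 Y6.0
; layer 2
G0 Z9.0
G0 X12.0 Y6.0
G1 X10.6 Y9.9
G1 X7.0 Y11.9
G1 X3.0 Y11.2
G1 X0.4 Y8.1
G1 X0.4 Y3.9
G1 X3.0 Y0.8
G1 X7.0 Y0.1
G1 X10.6 Y2.1
G1 X12.0 Y6.0
; layer 3
G0 Z13.5
G0 X12.0 Y6.0
G1 X10.6 Y9.9
G1 X7.0 Y11.9
G1 X3.0 Y11.2
G1 X0.4 Y8.1
G1 X0.4 Y3.9
G1 X3.0 Y0.8
G1 X7.0 Y0.1
G1 X10.6 Y2.1
G1 X12.0 Y6.0
; layer 4
G0 Z18.0
G0 X12.0 Y6.0
G1 X10.6 Y9.9
G1 X7.0 Y11.9
G1 X3.0 Y11.2
G1 X0.4 Y8.1
G1 X0.4 Y3.9
G1 X3.0 Y0.8
G1 X7.0 Y0.1
G1 X10.6 Y2.1
G1 X12.0 Y6.0
M2 ; end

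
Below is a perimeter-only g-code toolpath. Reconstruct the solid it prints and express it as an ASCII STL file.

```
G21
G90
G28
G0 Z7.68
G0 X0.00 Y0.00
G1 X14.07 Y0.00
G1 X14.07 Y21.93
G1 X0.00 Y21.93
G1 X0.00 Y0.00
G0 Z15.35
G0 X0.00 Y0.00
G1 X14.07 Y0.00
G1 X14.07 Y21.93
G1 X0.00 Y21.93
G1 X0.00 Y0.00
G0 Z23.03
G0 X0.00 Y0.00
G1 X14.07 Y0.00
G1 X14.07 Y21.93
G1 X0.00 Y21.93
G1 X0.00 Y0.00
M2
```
solid part
  facet normal 0.0000 0.0000 -1.0000
    outer loop
      vertex 14.07 21.93 0.00
      vertex 14.07 0.00 0.00
      vertex 0.00 0.00 0.00
    endloop
  endfacet
  facet normal 0.0000 0.0000 -1.0000
    outer loop
      vertex 0.00 21.93 0.00
      vertex 14.07 21.93 0.00
      vertex 0.00 0.00 0.00
    endloop
  endfacet
  facet normal 0.0000 0.0000 1.0000
    outer loop
      vertex 0.00 0.00 23.03
      vertex 14.07 0.00 23.03
      vertex 14.07 21.93 23.03
    endloop
  endfacet
  facet normal 0.0000 0.0000 1.0000
    outer loop
      vertex 0.00 0.00 23.03
      vertex 14.07 21.93 23.03
      vertex 0.00 21.93 23.03
    endloop
  endfacet
  facet normal 0.0000 -1.0000 0.0000
    outer loop
      vertex 0.00 0.00 0.00
      vertex 14.07 0.00 0.00
      vertex 14.07 0.00 23.03
    endloop
  endfacet
  facet normal 0.0000 -1.0000 0.0000
    outer loop
      vertex 0.00 0.00 0.00
      vertex 14.07 0.00 23.03
      vertex 0.00 0.00 23.03
    endloop
  endfacet
  facet normal 0.0000 1.0000 0.0000
    outer loop
      vertex 14.07 21.93 23.03
      vertex 14.07 21.93 0.00
      vertex 0.00 21.93 0.00
    endloop
  endfacet
  facet normal 0.0000 1.0000 0.0000
    outer loop
      vertex 0.00 21.93 23.03
      vertex 14.07 21.93 23.03
      vertex 0.00 21.93 0.00
    endloop
  endfacet
  facet normal -1.0000 0.0000 0.0000
    outer loop
      vertex 0.00 21.93 23.03
      vertex 0.00 21.93 0.00
      vertex 0.00 0.00 0.00
    endloop
  endfacet
  facet normal -1.0000 0.0000 0.0000
    outer loop
      vertex 0.00 0.00 23.03
      vertex 0.00 21.93 23.03
      vertex 0.00 0.00 0.00
    endloop
  endfacet
  facet normal 1.0000 0.0000 0.0000
    outer loop
      vertex 14.07 0.00 0.00
      vertex 14.07 21.93 0.00
      vertex 14.07 21.93 23.03
    endloop
  endfacet
  facet normal 1.0000 0.0000 0.0000
    outer loop
      vertex 14.07 0.00 0.00
      vertex 14.07 21.93 23.03
      vertex 14.07 0.00 23.03
    endloop
  endfacet
endsolid part

The G0 Z moves step by Δz≈7.68 mm. Every layer's G1 loop is the same polygon, so the solid is a straight extrusion of it from z=0 to z≈23. Closing with flat bottom and top caps and triangulating gives 12 facets — a rectangular box, roughly 14.1 × 21.9 mm footprint and 23 mm tall.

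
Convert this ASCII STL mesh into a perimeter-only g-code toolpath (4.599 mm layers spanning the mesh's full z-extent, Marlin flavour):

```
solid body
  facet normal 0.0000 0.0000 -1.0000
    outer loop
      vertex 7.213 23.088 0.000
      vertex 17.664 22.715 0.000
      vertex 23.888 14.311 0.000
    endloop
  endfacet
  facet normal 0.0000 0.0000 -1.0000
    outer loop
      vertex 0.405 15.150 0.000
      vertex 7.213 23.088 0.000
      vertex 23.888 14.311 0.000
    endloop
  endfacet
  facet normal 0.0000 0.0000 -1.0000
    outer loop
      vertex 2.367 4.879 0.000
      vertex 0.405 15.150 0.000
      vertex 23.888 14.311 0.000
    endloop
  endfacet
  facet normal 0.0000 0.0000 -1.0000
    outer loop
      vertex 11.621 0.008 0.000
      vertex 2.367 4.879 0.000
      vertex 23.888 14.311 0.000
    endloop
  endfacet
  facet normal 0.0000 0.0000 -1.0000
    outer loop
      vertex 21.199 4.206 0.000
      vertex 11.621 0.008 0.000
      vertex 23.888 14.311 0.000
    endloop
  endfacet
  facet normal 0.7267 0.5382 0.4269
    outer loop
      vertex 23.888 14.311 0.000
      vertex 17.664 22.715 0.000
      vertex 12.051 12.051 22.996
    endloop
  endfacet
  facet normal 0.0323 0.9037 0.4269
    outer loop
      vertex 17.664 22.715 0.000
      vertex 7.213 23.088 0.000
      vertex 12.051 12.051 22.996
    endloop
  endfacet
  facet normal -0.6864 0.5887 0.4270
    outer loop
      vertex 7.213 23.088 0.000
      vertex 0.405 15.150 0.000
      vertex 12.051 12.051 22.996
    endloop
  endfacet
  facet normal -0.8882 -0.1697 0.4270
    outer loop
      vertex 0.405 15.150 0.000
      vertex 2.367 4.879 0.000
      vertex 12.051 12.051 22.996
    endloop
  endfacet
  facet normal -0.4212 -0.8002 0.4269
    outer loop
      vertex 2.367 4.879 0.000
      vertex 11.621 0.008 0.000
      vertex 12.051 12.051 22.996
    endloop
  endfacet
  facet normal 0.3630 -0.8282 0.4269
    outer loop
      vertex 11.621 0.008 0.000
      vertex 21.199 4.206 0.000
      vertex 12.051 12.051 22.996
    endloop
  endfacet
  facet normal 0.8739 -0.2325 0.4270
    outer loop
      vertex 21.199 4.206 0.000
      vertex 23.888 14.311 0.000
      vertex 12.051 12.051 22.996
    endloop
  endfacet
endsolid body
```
; perimeter-only toolpath
G21 ; units = mm
G90 ; absolute positioning
G28 ; home
; layer 1
G0 Z4.599
G0 X21.521 Y13.859
G1 X16.541 Y20.582
G1 X8.181 Y20.881
G1 X2.734 Y14.530
G1 X4.304 Y6.313
G1 X11.707 Y2.417
G1 X19.369 Y5.775
G1 X21.521 Y13.859
; layer 2
G0 Z9.198
G0 X19.153 Y13.407
G1 X15.419 Y18.449
G1 X9.148 Y18.673
G1 X5.063 Y13.910
G1 X6.241 Y7.748
G1 X11.793 Y4.825
G1 X17.540 Y7.344
G1 X19.153 Y13.407
; layer 3
G0 Z13.798
G0 X16.786 Y12.955
G1 X14.296 Y16.317
G1 X10.116 Y16.466
G1 X7.393 Y13.291
G1 X8.177 Y9.182
G1 X11.879 Y7.234
G1 X15.710 Y8.913
G1 X16.786 Y12.955
; layer 4
G0 Z18.397
G0 X14.418 Y12.503
G1 X13.174 Y14.184
G1 X11.083 Y14.258
G1 X9.722 Y12.671
G1 X10.114 Y10.617
G1 X11.965 Y9.642
G1 X13.881 Y10.482
G1 X14.418 Y12.503
M2 ; end

The solid is a regular 7-sided pyramid, base circumscribed radius ≈ 12.1 mm, apex at z ≈ 23 mm. Slicing at Δz = 4.599 mm — 5 equal slices spanning the solid's height, so layer i sits at z = i·h/5 — gives 4 non-empty perimeters. Each is a 7-segment closed polygon; G0 lifts to the layer z and rapids to the start vertex, then G1 traces the edges. The cross-section shrinks linearly with z (the slice at the apex is degenerate and omitted).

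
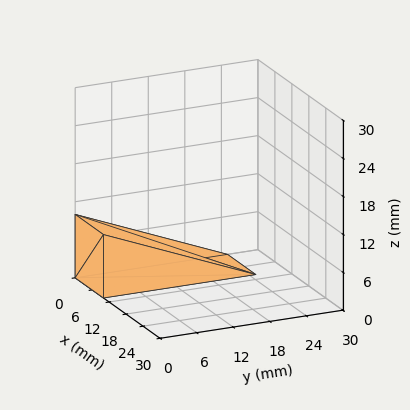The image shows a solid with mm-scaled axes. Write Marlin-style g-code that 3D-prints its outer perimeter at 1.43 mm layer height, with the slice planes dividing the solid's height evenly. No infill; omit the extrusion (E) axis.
Reading the render: the shape is a wedge (ramp): 10 × 25 mm base, rising to 10 mm along the y=0 edge and sloping linearly to z=0 at y=25 (dimensions read to the nearest mm from the axis ticks). For the g-code, the solid's height is divided into equal slices at the stated Δz and each level perimeter traced with G1 moves after a G0 lift.

; perimeter-only toolpath
G21 ; units = mm
G90 ; absolute positioning
G28 ; home
; layer 1
G0 Z1.43
G0 X0.00 Y0.00
G1 X10.00 Y0.00
G1 X10.00 Y21.43
G1 X0.00 Y21.43
G1 X0.00 Y0.00
; layer 2
G0 Z2.86
G0 X0.00 Y0.00
G1 X10.00 Y0.00
G1 X10.00 Y17.86
G1 X0.00 Y17.86
G1 X0.00 Y0.00
; layer 3
G0 Z4.29
G0 X0.00 Y0.00
G1 X10.00 Y0.00
G1 X10.00 Y14.29
G1 X0.00 Y14.29
G1 X0.00 Y0.00
; layer 4
G0 Z5.71
G0 X0.00 Y0.00
G1 X10.00 Y0.00
G1 X10.00 Y10.71
G1 X0.00 Y10.71
G1 X0.00 Y0.00
; layer 5
G0 Z7.14
G0 X0.00 Y0.00
G1 X10.00 Y0.00
G1 X10.00 Y7.14
G1 X0.00 Y7.14
G1 X0.00 Y0.00
; layer 6
G0 Z8.57
G0 X0.00 Y0.00
G1 X10.00 Y0.00
G1 X10.00 Y3.57
G1 X0.00 Y3.57
G1 X0.00 Y0.00
M2 ; end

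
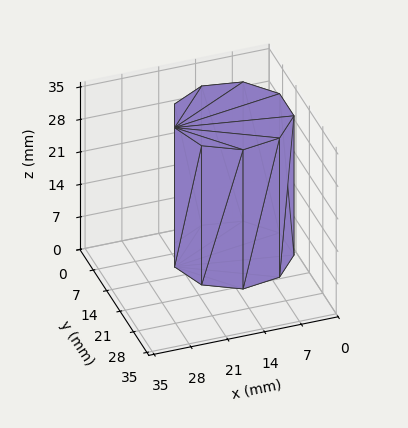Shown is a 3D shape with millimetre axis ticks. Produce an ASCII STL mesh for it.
Reading the render: the shape is a regular 9-sided prism (a cylinder approximated with 9 flat sides), circumscribed radius ≈ 11 mm, height ≈ 30 mm (dimensions read to the nearest mm from the axis ticks). For the STL, each face is triangulated and given an outward normal.

solid part
  facet normal 0.0000 0.0000 -1.0000
    outer loop
      vertex 12.91 21.83 0.00
      vertex 19.43 18.07 0.00
      vertex 22.00 11.00 0.00
    endloop
  endfacet
  facet normal 0.0000 0.0000 -1.0000
    outer loop
      vertex 5.50 20.53 0.00
      vertex 12.91 21.83 0.00
      vertex 22.00 11.00 0.00
    endloop
  endfacet
  facet normal 0.0000 0.0000 -1.0000
    outer loop
      vertex 0.66 14.76 0.00
      vertex 5.50 20.53 0.00
      vertex 22.00 11.00 0.00
    endloop
  endfacet
  facet normal 0.0000 0.0000 -1.0000
    outer loop
      vertex 0.66 7.24 0.00
      vertex 0.66 14.76 0.00
      vertex 22.00 11.00 0.00
    endloop
  endfacet
  facet normal 0.0000 0.0000 -1.0000
    outer loop
      vertex 5.50 1.47 0.00
      vertex 0.66 7.24 0.00
      vertex 22.00 11.00 0.00
    endloop
  endfacet
  facet normal 0.0000 0.0000 -1.0000
    outer loop
      vertex 12.91 0.17 0.00
      vertex 5.50 1.47 0.00
      vertex 22.00 11.00 0.00
    endloop
  endfacet
  facet normal 0.0000 0.0000 -1.0000
    outer loop
      vertex 19.43 3.93 0.00
      vertex 12.91 0.17 0.00
      vertex 22.00 11.00 0.00
    endloop
  endfacet
  facet normal 0.0000 0.0000 1.0000
    outer loop
      vertex 22.00 11.00 30.00
      vertex 19.43 18.07 30.00
      vertex 12.91 21.83 30.00
    endloop
  endfacet
  facet normal 0.0000 0.0000 1.0000
    outer loop
      vertex 22.00 11.00 30.00
      vertex 12.91 21.83 30.00
      vertex 5.50 20.53 30.00
    endloop
  endfacet
  facet normal 0.0000 0.0000 1.0000
    outer loop
      vertex 22.00 11.00 30.00
      vertex 5.50 20.53 30.00
      vertex 0.66 14.76 30.00
    endloop
  endfacet
  facet normal 0.0000 0.0000 1.0000
    outer loop
      vertex 22.00 11.00 30.00
      vertex 0.66 14.76 30.00
      vertex 0.66 7.24 30.00
    endloop
  endfacet
  facet normal 0.0000 0.0000 1.0000
    outer loop
      vertex 22.00 11.00 30.00
      vertex 0.66 7.24 30.00
      vertex 5.50 1.47 30.00
    endloop
  endfacet
  facet normal 0.0000 0.0000 1.0000
    outer loop
      vertex 22.00 11.00 30.00
      vertex 5.50 1.47 30.00
      vertex 12.91 0.17 30.00
    endloop
  endfacet
  facet normal 0.0000 0.0000 1.0000
    outer loop
      vertex 22.00 11.00 30.00
      vertex 12.91 0.17 30.00
      vertex 19.43 3.93 30.00
    endloop
  endfacet
  facet normal 0.9398 0.3416 0.0000
    outer loop
      vertex 22.00 11.00 0.00
      vertex 19.43 18.07 0.00
      vertex 19.43 18.07 30.00
    endloop
  endfacet
  facet normal 0.9398 0.3416 0.0000
    outer loop
      vertex 22.00 11.00 0.00
      vertex 19.43 18.07 30.00
      vertex 22.00 11.00 30.00
    endloop
  endfacet
  facet normal 0.4996 0.8663 0.0000
    outer loop
      vertex 19.43 18.07 0.00
      vertex 12.91 21.83 0.00
      vertex 12.91 21.83 30.00
    endloop
  endfacet
  facet normal 0.4996 0.8663 0.0000
    outer loop
      vertex 19.43 18.07 0.00
      vertex 12.91 21.83 30.00
      vertex 19.43 18.07 30.00
    endloop
  endfacet
  facet normal -0.1728 0.9850 0.0000
    outer loop
      vertex 12.91 21.83 0.00
      vertex 5.50 20.53 0.00
      vertex 5.50 20.53 30.00
    endloop
  endfacet
  facet normal -0.1728 0.9850 0.0000
    outer loop
      vertex 12.91 21.83 0.00
      vertex 5.50 20.53 30.00
      vertex 12.91 21.83 30.00
    endloop
  endfacet
  facet normal -0.7661 0.6427 0.0000
    outer loop
      vertex 5.50 20.53 0.00
      vertex 0.66 14.76 0.00
      vertex 0.66 14.76 30.00
    endloop
  endfacet
  facet normal -0.7661 0.6427 0.0000
    outer loop
      vertex 5.50 20.53 0.00
      vertex 0.66 14.76 30.00
      vertex 5.50 20.53 30.00
    endloop
  endfacet
  facet normal -1.0000 0.0000 0.0000
    outer loop
      vertex 0.66 14.76 0.00
      vertex 0.66 7.24 0.00
      vertex 0.66 7.24 30.00
    endloop
  endfacet
  facet normal -1.0000 0.0000 0.0000
    outer loop
      vertex 0.66 14.76 0.00
      vertex 0.66 7.24 30.00
      vertex 0.66 14.76 30.00
    endloop
  endfacet
  facet normal -0.7661 -0.6427 0.0000
    outer loop
      vertex 0.66 7.24 0.00
      vertex 5.50 1.47 0.00
      vertex 5.50 1.47 30.00
    endloop
  endfacet
  facet normal -0.7661 -0.6427 0.0000
    outer loop
      vertex 0.66 7.24 0.00
      vertex 5.50 1.47 30.00
      vertex 0.66 7.24 30.00
    endloop
  endfacet
  facet normal -0.1728 -0.9850 0.0000
    outer loop
      vertex 5.50 1.47 0.00
      vertex 12.91 0.17 0.00
      vertex 12.91 0.17 30.00
    endloop
  endfacet
  facet normal -0.1728 -0.9850 0.0000
    outer loop
      vertex 5.50 1.47 0.00
      vertex 12.91 0.17 30.00
      vertex 5.50 1.47 30.00
    endloop
  endfacet
  facet normal 0.4996 -0.8663 0.0000
    outer loop
      vertex 12.91 0.17 0.00
      vertex 19.43 3.93 0.00
      vertex 19.43 3.93 30.00
    endloop
  endfacet
  facet normal 0.4996 -0.8663 0.0000
    outer loop
      vertex 12.91 0.17 0.00
      vertex 19.43 3.93 30.00
      vertex 12.91 0.17 30.00
    endloop
  endfacet
  facet normal 0.9398 -0.3416 0.0000
    outer loop
      vertex 19.43 3.93 0.00
      vertex 22.00 11.00 0.00
      vertex 22.00 11.00 30.00
    endloop
  endfacet
  facet normal 0.9398 -0.3416 0.0000
    outer loop
      vertex 19.43 3.93 0.00
      vertex 22.00 11.00 30.00
      vertex 19.43 3.93 30.00
    endloop
  endfacet
endsolid part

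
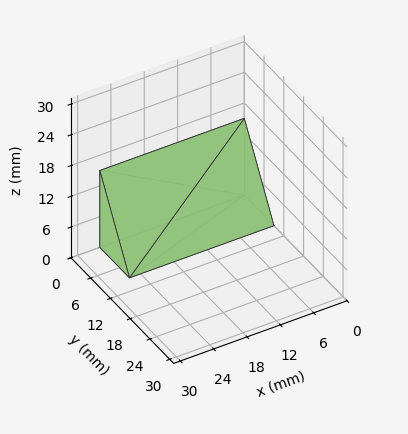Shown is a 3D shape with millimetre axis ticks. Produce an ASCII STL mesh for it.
Reading the render: the shape is a wedge (ramp): 26 × 9 mm base, rising to 15 mm along the y=0 edge and sloping linearly to z=0 at y=9 (dimensions read to the nearest mm from the axis ticks). For the STL, each face is triangulated and given an outward normal.

solid part
  facet normal 0.0000 0.0000 -1.0000
    outer loop
      vertex 26.0 9.0 0.0
      vertex 26.0 0.0 0.0
      vertex 0.0 0.0 0.0
    endloop
  endfacet
  facet normal 0.0000 0.0000 -1.0000
    outer loop
      vertex 0.0 9.0 0.0
      vertex 26.0 9.0 0.0
      vertex 0.0 0.0 0.0
    endloop
  endfacet
  facet normal 0.0000 -1.0000 0.0000
    outer loop
      vertex 0.0 0.0 0.0
      vertex 26.0 0.0 0.0
      vertex 26.0 0.0 15.0
    endloop
  endfacet
  facet normal 0.0000 -1.0000 0.0000
    outer loop
      vertex 0.0 0.0 0.0
      vertex 26.0 0.0 15.0
      vertex 0.0 0.0 15.0
    endloop
  endfacet
  facet normal 0.0000 0.8575 0.5145
    outer loop
      vertex 0.0 0.0 15.0
      vertex 26.0 0.0 15.0
      vertex 26.0 9.0 0.0
    endloop
  endfacet
  facet normal 0.0000 0.8575 0.5145
    outer loop
      vertex 0.0 0.0 15.0
      vertex 26.0 9.0 0.0
      vertex 0.0 9.0 0.0
    endloop
  endfacet
  facet normal -1.0000 0.0000 0.0000
    outer loop
      vertex 0.0 0.0 15.0
      vertex 0.0 9.0 0.0
      vertex 0.0 0.0 0.0
    endloop
  endfacet
  facet normal 1.0000 0.0000 0.0000
    outer loop
      vertex 26.0 0.0 0.0
      vertex 26.0 9.0 0.0
      vertex 26.0 0.0 15.0
    endloop
  endfacet
endsolid part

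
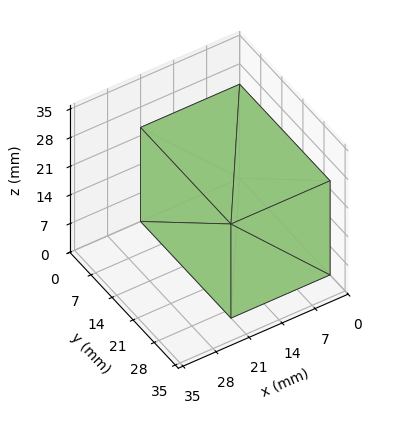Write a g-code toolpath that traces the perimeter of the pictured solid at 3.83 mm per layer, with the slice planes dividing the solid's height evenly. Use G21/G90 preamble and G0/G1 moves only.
Reading the render: the shape is a rectangular box, roughly 21 × 30 mm footprint and 23 mm tall (dimensions read to the nearest mm from the axis ticks). For the g-code, the solid's height is divided into equal slices at the stated Δz and each level perimeter traced with G1 moves after a G0 lift.

; perimeter-only toolpath
G21 ; units = mm
G90 ; absolute positioning
G28 ; home
; layer 1
G0 Z3.83
G0 X0.00 Y0.00
G1 X21.00 Y0.00
G1 X21.00 Y30.00
G1 X0.00 Y30.00
G1 X0.00 Y0.00
; layer 2
G0 Z7.67
G0 X0.00 Y0.00
G1 X21.00 Y0.00
G1 X21.00 Y30.00
G1 X0.00 Y30.00
G1 X0.00 Y0.00
; layer 3
G0 Z11.50
G0 X0.00 Y0.00
G1 X21.00 Y0.00
G1 X21.00 Y30.00
G1 X0.00 Y30.00
G1 X0.00 Y0.00
; layer 4
G0 Z15.33
G0 X0.00 Y0.00
G1 X21.00 Y0.00
G1 X21.00 Y30.00
G1 X0.00 Y30.00
G1 X0.00 Y0.00
; layer 5
G0 Z19.17
G0 X0.00 Y0.00
G1 X21.00 Y0.00
G1 X21.00 Y30.00
G1 X0.00 Y30.00
G1 X0.00 Y0.00
; layer 6
G0 Z23.00
G0 X0.00 Y0.00
G1 X21.00 Y0.00
G1 X21.00 Y30.00
G1 X0.00 Y30.00
G1 X0.00 Y0.00
M2 ; end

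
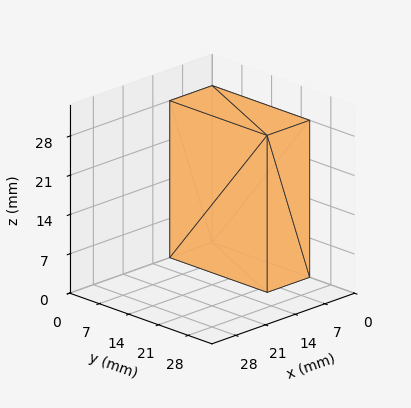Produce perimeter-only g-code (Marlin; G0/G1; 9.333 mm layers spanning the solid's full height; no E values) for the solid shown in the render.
Reading the render: the shape is a rectangular box, roughly 10 × 23 mm footprint and 28 mm tall (dimensions read to the nearest mm from the axis ticks). For the g-code, the solid's height is divided into equal slices at the stated Δz and each level perimeter traced with G1 moves after a G0 lift.

; perimeter-only toolpath
G21 ; units = mm
G90 ; absolute positioning
G28 ; home
; layer 1
G0 Z9.333
G0 X0.000 Y0.000
G1 X10.000 Y0.000
G1 X10.000 Y23.000
G1 X0.000 Y23.000
G1 X0.000 Y0.000
; layer 2
G0 Z18.667
G0 X0.000 Y0.000
G1 X10.000 Y0.000
G1 X10.000 Y23.000
G1 X0.000 Y23.000
G1 X0.000 Y0.000
; layer 3
G0 Z28.000
G0 X0.000 Y0.000
G1 X10.000 Y0.000
G1 X10.000 Y23.000
G1 X0.000 Y23.000
G1 X0.000 Y0.000
M2 ; end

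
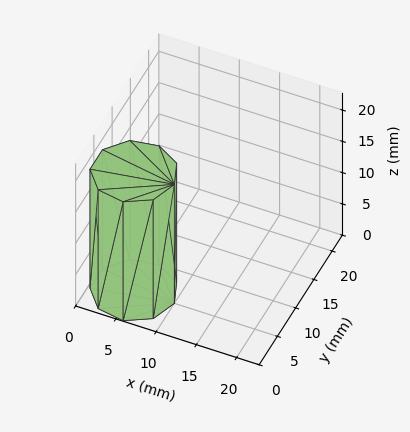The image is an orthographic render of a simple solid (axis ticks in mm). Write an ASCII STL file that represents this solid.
Reading the render: the shape is a regular 9-sided prism (a cylinder approximated with 9 flat sides), circumscribed radius ≈ 5 mm, height ≈ 19 mm (dimensions read to the nearest mm from the axis ticks). For the STL, each face is triangulated and given an outward normal.

solid part
  facet normal 0.0000 0.0000 -1.0000
    outer loop
      vertex 5.87 9.92 0.00
      vertex 8.83 8.21 0.00
      vertex 10.00 5.00 0.00
    endloop
  endfacet
  facet normal 0.0000 0.0000 -1.0000
    outer loop
      vertex 2.50 9.33 0.00
      vertex 5.87 9.92 0.00
      vertex 10.00 5.00 0.00
    endloop
  endfacet
  facet normal 0.0000 0.0000 -1.0000
    outer loop
      vertex 0.30 6.71 0.00
      vertex 2.50 9.33 0.00
      vertex 10.00 5.00 0.00
    endloop
  endfacet
  facet normal 0.0000 0.0000 -1.0000
    outer loop
      vertex 0.30 3.29 0.00
      vertex 0.30 6.71 0.00
      vertex 10.00 5.00 0.00
    endloop
  endfacet
  facet normal 0.0000 0.0000 -1.0000
    outer loop
      vertex 2.50 0.67 0.00
      vertex 0.30 3.29 0.00
      vertex 10.00 5.00 0.00
    endloop
  endfacet
  facet normal 0.0000 0.0000 -1.0000
    outer loop
      vertex 5.87 0.08 0.00
      vertex 2.50 0.67 0.00
      vertex 10.00 5.00 0.00
    endloop
  endfacet
  facet normal 0.0000 0.0000 -1.0000
    outer loop
      vertex 8.83 1.79 0.00
      vertex 5.87 0.08 0.00
      vertex 10.00 5.00 0.00
    endloop
  endfacet
  facet normal 0.0000 0.0000 1.0000
    outer loop
      vertex 10.00 5.00 19.00
      vertex 8.83 8.21 19.00
      vertex 5.87 9.92 19.00
    endloop
  endfacet
  facet normal 0.0000 0.0000 1.0000
    outer loop
      vertex 10.00 5.00 19.00
      vertex 5.87 9.92 19.00
      vertex 2.50 9.33 19.00
    endloop
  endfacet
  facet normal 0.0000 0.0000 1.0000
    outer loop
      vertex 10.00 5.00 19.00
      vertex 2.50 9.33 19.00
      vertex 0.30 6.71 19.00
    endloop
  endfacet
  facet normal 0.0000 0.0000 1.0000
    outer loop
      vertex 10.00 5.00 19.00
      vertex 0.30 6.71 19.00
      vertex 0.30 3.29 19.00
    endloop
  endfacet
  facet normal 0.0000 0.0000 1.0000
    outer loop
      vertex 10.00 5.00 19.00
      vertex 0.30 3.29 19.00
      vertex 2.50 0.67 19.00
    endloop
  endfacet
  facet normal 0.0000 0.0000 1.0000
    outer loop
      vertex 10.00 5.00 19.00
      vertex 2.50 0.67 19.00
      vertex 5.87 0.08 19.00
    endloop
  endfacet
  facet normal 0.0000 0.0000 1.0000
    outer loop
      vertex 10.00 5.00 19.00
      vertex 5.87 0.08 19.00
      vertex 8.83 1.79 19.00
    endloop
  endfacet
  facet normal 0.9395 0.3424 0.0000
    outer loop
      vertex 10.00 5.00 0.00
      vertex 8.83 8.21 0.00
      vertex 8.83 8.21 19.00
    endloop
  endfacet
  facet normal 0.9395 0.3424 0.0000
    outer loop
      vertex 10.00 5.00 0.00
      vertex 8.83 8.21 19.00
      vertex 10.00 5.00 19.00
    endloop
  endfacet
  facet normal 0.5002 0.8659 0.0000
    outer loop
      vertex 8.83 8.21 0.00
      vertex 5.87 9.92 0.00
      vertex 5.87 9.92 19.00
    endloop
  endfacet
  facet normal 0.5002 0.8659 0.0000
    outer loop
      vertex 8.83 8.21 0.00
      vertex 5.87 9.92 19.00
      vertex 8.83 8.21 19.00
    endloop
  endfacet
  facet normal -0.1725 0.9850 0.0000
    outer loop
      vertex 5.87 9.92 0.00
      vertex 2.50 9.33 0.00
      vertex 2.50 9.33 19.00
    endloop
  endfacet
  facet normal -0.1725 0.9850 0.0000
    outer loop
      vertex 5.87 9.92 0.00
      vertex 2.50 9.33 19.00
      vertex 5.87 9.92 19.00
    endloop
  endfacet
  facet normal -0.7658 0.6431 0.0000
    outer loop
      vertex 2.50 9.33 0.00
      vertex 0.30 6.71 0.00
      vertex 0.30 6.71 19.00
    endloop
  endfacet
  facet normal -0.7658 0.6431 0.0000
    outer loop
      vertex 2.50 9.33 0.00
      vertex 0.30 6.71 19.00
      vertex 2.50 9.33 19.00
    endloop
  endfacet
  facet normal -1.0000 0.0000 0.0000
    outer loop
      vertex 0.30 6.71 0.00
      vertex 0.30 3.29 0.00
      vertex 0.30 3.29 19.00
    endloop
  endfacet
  facet normal -1.0000 0.0000 0.0000
    outer loop
      vertex 0.30 6.71 0.00
      vertex 0.30 3.29 19.00
      vertex 0.30 6.71 19.00
    endloop
  endfacet
  facet normal -0.7658 -0.6431 0.0000
    outer loop
      vertex 0.30 3.29 0.00
      vertex 2.50 0.67 0.00
      vertex 2.50 0.67 19.00
    endloop
  endfacet
  facet normal -0.7658 -0.6431 0.0000
    outer loop
      vertex 0.30 3.29 0.00
      vertex 2.50 0.67 19.00
      vertex 0.30 3.29 19.00
    endloop
  endfacet
  facet normal -0.1725 -0.9850 0.0000
    outer loop
      vertex 2.50 0.67 0.00
      vertex 5.87 0.08 0.00
      vertex 5.87 0.08 19.00
    endloop
  endfacet
  facet normal -0.1725 -0.9850 0.0000
    outer loop
      vertex 2.50 0.67 0.00
      vertex 5.87 0.08 19.00
      vertex 2.50 0.67 19.00
    endloop
  endfacet
  facet normal 0.5002 -0.8659 0.0000
    outer loop
      vertex 5.87 0.08 0.00
      vertex 8.83 1.79 0.00
      vertex 8.83 1.79 19.00
    endloop
  endfacet
  facet normal 0.5002 -0.8659 0.0000
    outer loop
      vertex 5.87 0.08 0.00
      vertex 8.83 1.79 19.00
      vertex 5.87 0.08 19.00
    endloop
  endfacet
  facet normal 0.9395 -0.3424 0.0000
    outer loop
      vertex 8.83 1.79 0.00
      vertex 10.00 5.00 0.00
      vertex 10.00 5.00 19.00
    endloop
  endfacet
  facet normal 0.9395 -0.3424 0.0000
    outer loop
      vertex 8.83 1.79 0.00
      vertex 10.00 5.00 19.00
      vertex 8.83 1.79 19.00
    endloop
  endfacet
endsolid part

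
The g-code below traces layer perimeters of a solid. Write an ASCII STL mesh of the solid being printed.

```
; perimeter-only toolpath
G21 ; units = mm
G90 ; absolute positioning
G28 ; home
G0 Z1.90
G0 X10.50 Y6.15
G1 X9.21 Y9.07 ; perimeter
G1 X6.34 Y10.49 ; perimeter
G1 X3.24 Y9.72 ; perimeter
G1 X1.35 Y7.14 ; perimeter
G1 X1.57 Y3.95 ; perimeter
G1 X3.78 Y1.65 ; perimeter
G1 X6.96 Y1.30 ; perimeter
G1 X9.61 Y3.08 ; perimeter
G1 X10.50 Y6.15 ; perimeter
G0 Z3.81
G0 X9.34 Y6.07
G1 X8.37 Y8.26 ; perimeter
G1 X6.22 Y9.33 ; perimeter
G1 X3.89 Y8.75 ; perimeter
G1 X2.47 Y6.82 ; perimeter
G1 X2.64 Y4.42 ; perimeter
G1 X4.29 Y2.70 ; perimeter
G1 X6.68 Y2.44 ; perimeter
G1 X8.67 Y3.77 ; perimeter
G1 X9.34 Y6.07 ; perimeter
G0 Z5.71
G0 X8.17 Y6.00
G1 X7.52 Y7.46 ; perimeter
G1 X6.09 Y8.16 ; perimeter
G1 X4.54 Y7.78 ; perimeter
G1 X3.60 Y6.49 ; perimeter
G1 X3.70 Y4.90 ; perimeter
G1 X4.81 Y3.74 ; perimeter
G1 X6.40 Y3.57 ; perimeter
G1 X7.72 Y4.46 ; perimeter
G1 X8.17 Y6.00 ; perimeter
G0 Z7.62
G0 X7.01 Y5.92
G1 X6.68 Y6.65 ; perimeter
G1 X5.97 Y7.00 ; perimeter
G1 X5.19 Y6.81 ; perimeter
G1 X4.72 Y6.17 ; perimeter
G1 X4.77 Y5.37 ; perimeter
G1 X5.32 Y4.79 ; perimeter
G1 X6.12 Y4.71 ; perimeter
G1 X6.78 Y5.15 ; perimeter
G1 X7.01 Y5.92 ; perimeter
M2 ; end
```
solid part
  facet normal 0.0000 0.0000 -1.0000
    outer loop
      vertex 6.47 11.65 0.00
      vertex 10.05 9.88 0.00
      vertex 11.67 6.23 0.00
    endloop
  endfacet
  facet normal 0.0000 0.0000 -1.0000
    outer loop
      vertex 2.59 10.69 0.00
      vertex 6.47 11.65 0.00
      vertex 11.67 6.23 0.00
    endloop
  endfacet
  facet normal 0.0000 0.0000 -1.0000
    outer loop
      vertex 0.23 7.47 0.00
      vertex 2.59 10.69 0.00
      vertex 11.67 6.23 0.00
    endloop
  endfacet
  facet normal 0.0000 0.0000 -1.0000
    outer loop
      vertex 0.50 3.48 0.00
      vertex 0.23 7.47 0.00
      vertex 11.67 6.23 0.00
    endloop
  endfacet
  facet normal 0.0000 0.0000 -1.0000
    outer loop
      vertex 3.26 0.60 0.00
      vertex 0.50 3.48 0.00
      vertex 11.67 6.23 0.00
    endloop
  endfacet
  facet normal 0.0000 0.0000 -1.0000
    outer loop
      vertex 7.24 0.17 0.00
      vertex 3.26 0.60 0.00
      vertex 11.67 6.23 0.00
    endloop
  endfacet
  facet normal 0.0000 0.0000 -1.0000
    outer loop
      vertex 10.55 2.39 0.00
      vertex 7.24 0.17 0.00
      vertex 11.67 6.23 0.00
    endloop
  endfacet
  facet normal 0.7919 0.3515 0.4994
    outer loop
      vertex 11.67 6.23 0.00
      vertex 10.05 9.88 0.00
      vertex 5.84 5.84 9.52
    endloop
  endfacet
  facet normal 0.3840 0.7766 0.4994
    outer loop
      vertex 10.05 9.88 0.00
      vertex 6.47 11.65 0.00
      vertex 5.84 5.84 9.52
    endloop
  endfacet
  facet normal -0.2081 0.8410 0.4995
    outer loop
      vertex 6.47 11.65 0.00
      vertex 2.59 10.69 0.00
      vertex 5.84 5.84 9.52
    endloop
  endfacet
  facet normal -0.6988 0.5121 0.4995
    outer loop
      vertex 2.59 10.69 0.00
      vertex 0.23 7.47 0.00
      vertex 5.84 5.84 9.52
    endloop
  endfacet
  facet normal -0.8644 -0.0585 0.4994
    outer loop
      vertex 0.23 7.47 0.00
      vertex 0.50 3.48 0.00
      vertex 5.84 5.84 9.52
    endloop
  endfacet
  facet normal -0.6255 -0.5994 0.4994
    outer loop
      vertex 0.50 3.48 0.00
      vertex 3.26 0.60 0.00
      vertex 5.84 5.84 9.52
    endloop
  endfacet
  facet normal -0.0931 -0.8614 0.4993
    outer loop
      vertex 3.26 0.60 0.00
      vertex 7.24 0.17 0.00
      vertex 5.84 5.84 9.52
    endloop
  endfacet
  facet normal 0.4826 -0.7195 0.4995
    outer loop
      vertex 7.24 0.17 0.00
      vertex 10.55 2.39 0.00
      vertex 5.84 5.84 9.52
    endloop
  endfacet
  facet normal 0.8317 -0.2426 0.4994
    outer loop
      vertex 10.55 2.39 0.00
      vertex 11.67 6.23 0.00
      vertex 5.84 5.84 9.52
    endloop
  endfacet
endsolid part

The G0 Z moves step by Δz≈1.90 mm. The G1 loops shrink linearly with z, so the solid tapers from its base footprint up to z≈9.52. Closing with a flat bottom cap and the tapered top and triangulating gives 16 facets — a regular 9-sided pyramid, base circumscribed radius ≈ 5.84 mm, apex at z ≈ 9.52 mm.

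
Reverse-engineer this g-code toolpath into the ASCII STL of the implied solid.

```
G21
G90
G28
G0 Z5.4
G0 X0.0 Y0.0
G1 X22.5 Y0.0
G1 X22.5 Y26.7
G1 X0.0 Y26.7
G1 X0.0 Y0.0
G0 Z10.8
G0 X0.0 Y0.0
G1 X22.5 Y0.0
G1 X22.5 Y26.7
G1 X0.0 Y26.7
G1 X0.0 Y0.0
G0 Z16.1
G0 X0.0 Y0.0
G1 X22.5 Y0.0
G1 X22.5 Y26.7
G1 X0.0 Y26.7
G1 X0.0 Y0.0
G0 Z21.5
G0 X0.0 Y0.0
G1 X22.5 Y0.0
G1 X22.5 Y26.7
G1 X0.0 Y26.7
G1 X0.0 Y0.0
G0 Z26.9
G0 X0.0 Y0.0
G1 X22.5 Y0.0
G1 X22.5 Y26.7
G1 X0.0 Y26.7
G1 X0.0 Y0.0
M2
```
solid part
  facet normal 0.0000 0.0000 -1.0000
    outer loop
      vertex 22.5 26.7 0.0
      vertex 22.5 0.0 0.0
      vertex 0.0 0.0 0.0
    endloop
  endfacet
  facet normal 0.0000 0.0000 -1.0000
    outer loop
      vertex 0.0 26.7 0.0
      vertex 22.5 26.7 0.0
      vertex 0.0 0.0 0.0
    endloop
  endfacet
  facet normal 0.0000 0.0000 1.0000
    outer loop
      vertex 0.0 0.0 26.9
      vertex 22.5 0.0 26.9
      vertex 22.5 26.7 26.9
    endloop
  endfacet
  facet normal 0.0000 0.0000 1.0000
    outer loop
      vertex 0.0 0.0 26.9
      vertex 22.5 26.7 26.9
      vertex 0.0 26.7 26.9
    endloop
  endfacet
  facet normal 0.0000 -1.0000 0.0000
    outer loop
      vertex 0.0 0.0 0.0
      vertex 22.5 0.0 0.0
      vertex 22.5 0.0 26.9
    endloop
  endfacet
  facet normal 0.0000 -1.0000 0.0000
    outer loop
      vertex 0.0 0.0 0.0
      vertex 22.5 0.0 26.9
      vertex 0.0 0.0 26.9
    endloop
  endfacet
  facet normal 0.0000 1.0000 0.0000
    outer loop
      vertex 22.5 26.7 26.9
      vertex 22.5 26.7 0.0
      vertex 0.0 26.7 0.0
    endloop
  endfacet
  facet normal 0.0000 1.0000 0.0000
    outer loop
      vertex 0.0 26.7 26.9
      vertex 22.5 26.7 26.9
      vertex 0.0 26.7 0.0
    endloop
  endfacet
  facet normal -1.0000 0.0000 0.0000
    outer loop
      vertex 0.0 26.7 26.9
      vertex 0.0 26.7 0.0
      vertex 0.0 0.0 0.0
    endloop
  endfacet
  facet normal -1.0000 0.0000 0.0000
    outer loop
      vertex 0.0 0.0 26.9
      vertex 0.0 26.7 26.9
      vertex 0.0 0.0 0.0
    endloop
  endfacet
  facet normal 1.0000 0.0000 0.0000
    outer loop
      vertex 22.5 0.0 0.0
      vertex 22.5 26.7 0.0
      vertex 22.5 26.7 26.9
    endloop
  endfacet
  facet normal 1.0000 0.0000 0.0000
    outer loop
      vertex 22.5 0.0 0.0
      vertex 22.5 26.7 26.9
      vertex 22.5 0.0 26.9
    endloop
  endfacet
endsolid part

The G0 Z moves step by Δz≈5.4 mm. Every layer's G1 loop is the same polygon, so the solid is a straight extrusion of it from z=0 to z≈26.9. Closing with flat bottom and top caps and triangulating gives 12 facets — a rectangular box, roughly 22.5 × 26.7 mm footprint and 26.9 mm tall.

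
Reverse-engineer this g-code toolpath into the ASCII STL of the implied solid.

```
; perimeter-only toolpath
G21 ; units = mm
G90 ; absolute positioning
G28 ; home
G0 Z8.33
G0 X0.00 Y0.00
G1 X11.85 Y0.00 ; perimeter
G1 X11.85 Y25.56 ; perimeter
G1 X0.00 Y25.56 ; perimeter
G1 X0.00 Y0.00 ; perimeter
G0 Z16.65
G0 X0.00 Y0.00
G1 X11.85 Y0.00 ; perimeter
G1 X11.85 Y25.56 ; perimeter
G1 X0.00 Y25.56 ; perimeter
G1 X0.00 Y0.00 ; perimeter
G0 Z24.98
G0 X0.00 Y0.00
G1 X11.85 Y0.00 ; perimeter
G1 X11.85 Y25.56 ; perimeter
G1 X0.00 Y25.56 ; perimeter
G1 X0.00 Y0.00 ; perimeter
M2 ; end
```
solid part
  facet normal 0.0000 0.0000 -1.0000
    outer loop
      vertex 11.85 25.56 0.00
      vertex 11.85 0.00 0.00
      vertex 0.00 0.00 0.00
    endloop
  endfacet
  facet normal 0.0000 0.0000 -1.0000
    outer loop
      vertex 0.00 25.56 0.00
      vertex 11.85 25.56 0.00
      vertex 0.00 0.00 0.00
    endloop
  endfacet
  facet normal 0.0000 0.0000 1.0000
    outer loop
      vertex 0.00 0.00 24.98
      vertex 11.85 0.00 24.98
      vertex 11.85 25.56 24.98
    endloop
  endfacet
  facet normal 0.0000 0.0000 1.0000
    outer loop
      vertex 0.00 0.00 24.98
      vertex 11.85 25.56 24.98
      vertex 0.00 25.56 24.98
    endloop
  endfacet
  facet normal 0.0000 -1.0000 0.0000
    outer loop
      vertex 0.00 0.00 0.00
      vertex 11.85 0.00 0.00
      vertex 11.85 0.00 24.98
    endloop
  endfacet
  facet normal 0.0000 -1.0000 0.0000
    outer loop
      vertex 0.00 0.00 0.00
      vertex 11.85 0.00 24.98
      vertex 0.00 0.00 24.98
    endloop
  endfacet
  facet normal 0.0000 1.0000 0.0000
    outer loop
      vertex 11.85 25.56 24.98
      vertex 11.85 25.56 0.00
      vertex 0.00 25.56 0.00
    endloop
  endfacet
  facet normal 0.0000 1.0000 0.0000
    outer loop
      vertex 0.00 25.56 24.98
      vertex 11.85 25.56 24.98
      vertex 0.00 25.56 0.00
    endloop
  endfacet
  facet normal -1.0000 0.0000 0.0000
    outer loop
      vertex 0.00 25.56 24.98
      vertex 0.00 25.56 0.00
      vertex 0.00 0.00 0.00
    endloop
  endfacet
  facet normal -1.0000 0.0000 0.0000
    outer loop
      vertex 0.00 0.00 24.98
      vertex 0.00 25.56 24.98
      vertex 0.00 0.00 0.00
    endloop
  endfacet
  facet normal 1.0000 0.0000 0.0000
    outer loop
      vertex 11.85 0.00 0.00
      vertex 11.85 25.56 0.00
      vertex 11.85 25.56 24.98
    endloop
  endfacet
  facet normal 1.0000 0.0000 0.0000
    outer loop
      vertex 11.85 0.00 0.00
      vertex 11.85 25.56 24.98
      vertex 11.85 0.00 24.98
    endloop
  endfacet
endsolid part

The G0 Z moves step by Δz≈8.33 mm. Every layer's G1 loop is the same polygon, so the solid is a straight extrusion of it from z=0 to z≈25. Closing with flat bottom and top caps and triangulating gives 12 facets — a rectangular box, roughly 11.8 × 25.6 mm footprint and 25 mm tall.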